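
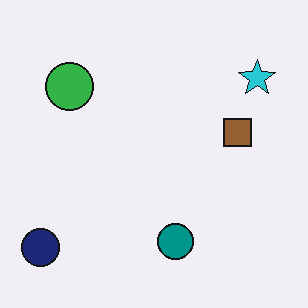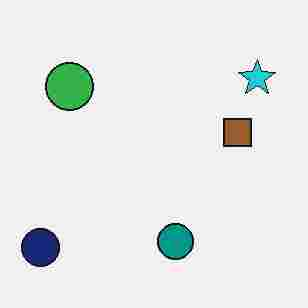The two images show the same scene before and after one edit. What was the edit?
The transformation is: heavily JPEG-compressed with obvious blocking artifacts.

Blocky 8×8 compression artifacts appear around shape edges and the flat background shows ringing — characteristic JPEG degradation.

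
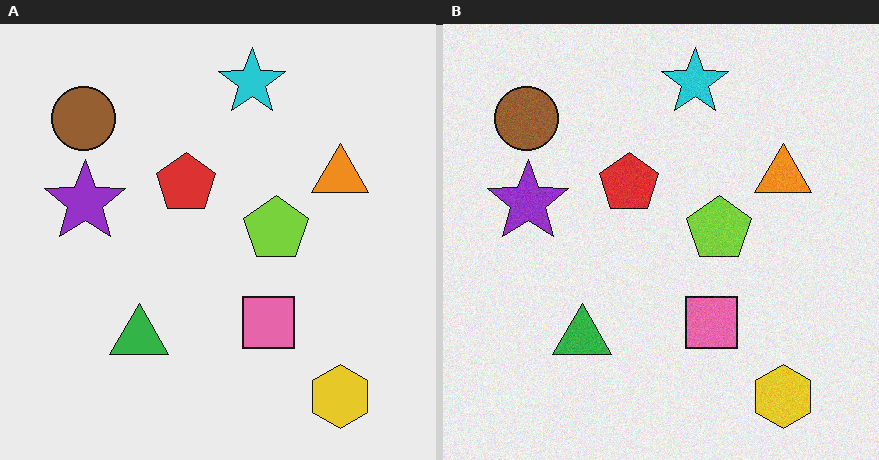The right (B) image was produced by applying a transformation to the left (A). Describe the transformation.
The right (B) image is the left (A) degraded with light additive noise.

Random speckle covers the whole image, including the flat background.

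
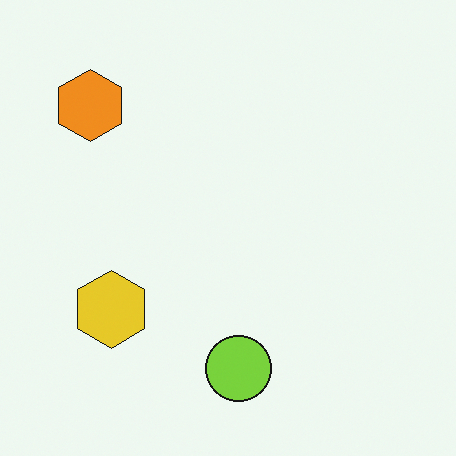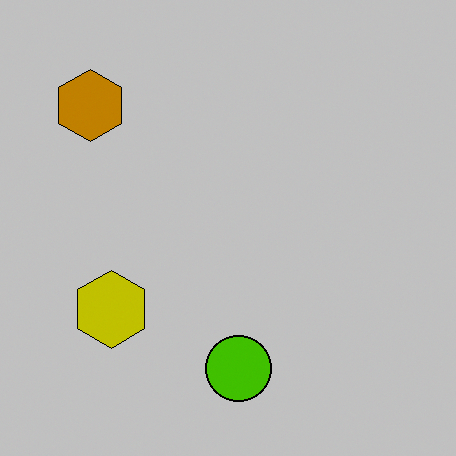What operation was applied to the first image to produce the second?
The transformation is: heavily posterized to just a handful of flat colors.

Each flat color has snapped to a coarser quantized level — most visibly, the near-white background has dropped to a flat grey.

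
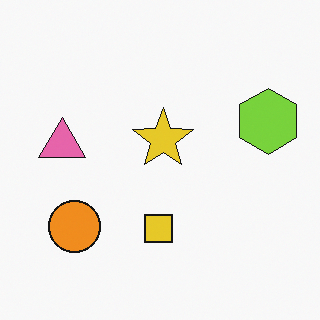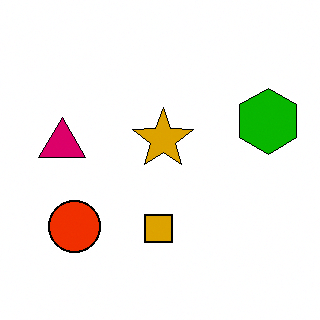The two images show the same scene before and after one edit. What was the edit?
The image was boosted in contrast.

Tones are pushed away from mid-grey across the whole image — a global contrast change.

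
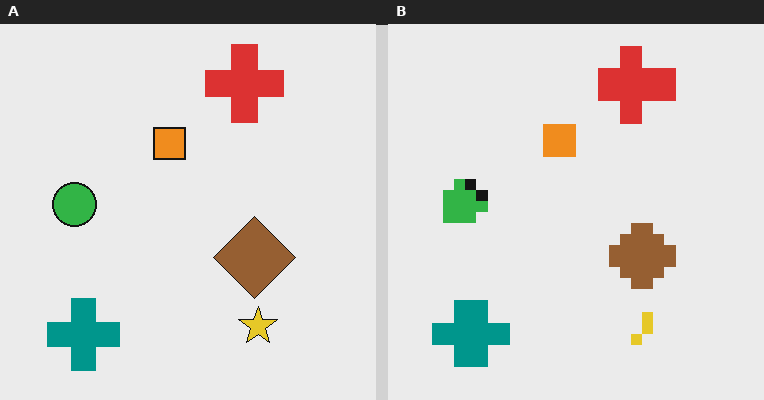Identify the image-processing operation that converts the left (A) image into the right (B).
The right (B) image is the left (A) heavily pixelated into large blocks.

Shapes are reduced to large square blocks; fine edges and outlines are lost — a downscale-then-upscale (mosaic) effect.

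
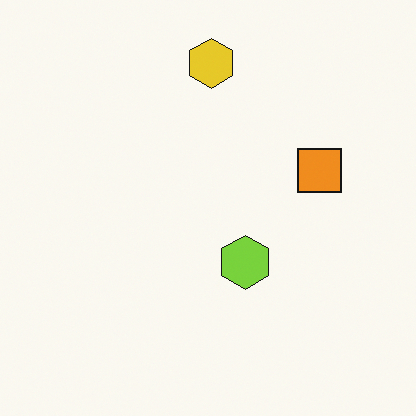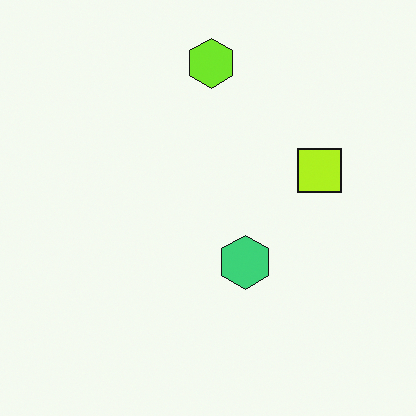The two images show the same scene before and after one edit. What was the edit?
The transformation is: hue-shifted by a small amount.

Every shape's color has rotated by the same amount around the hue wheel — a uniform hue shift.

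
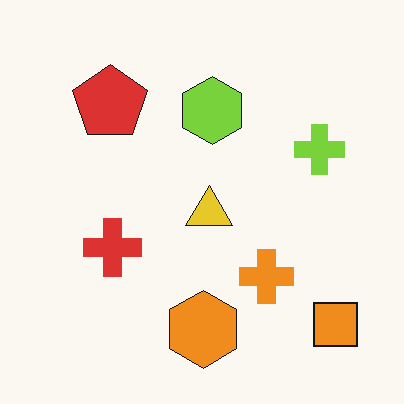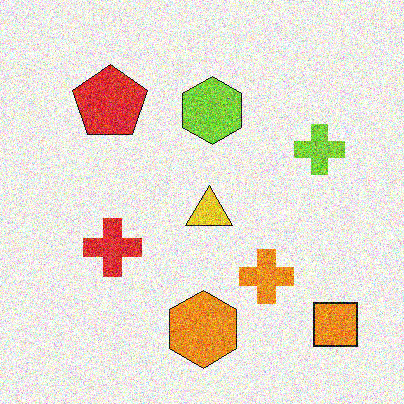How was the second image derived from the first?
Degraded with heavy additive noise.

Random speckle covers the whole image, including the flat background.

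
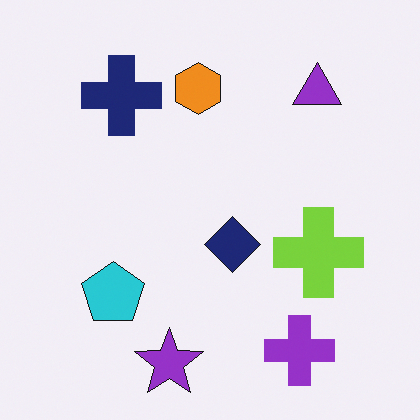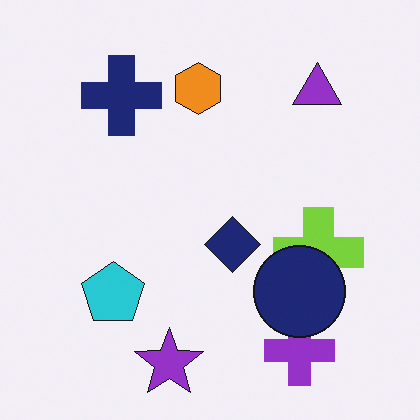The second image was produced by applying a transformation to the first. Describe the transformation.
The transformation is: overlaid with an additional navy circle.

A navy circle appears in the second image that is absent from the first.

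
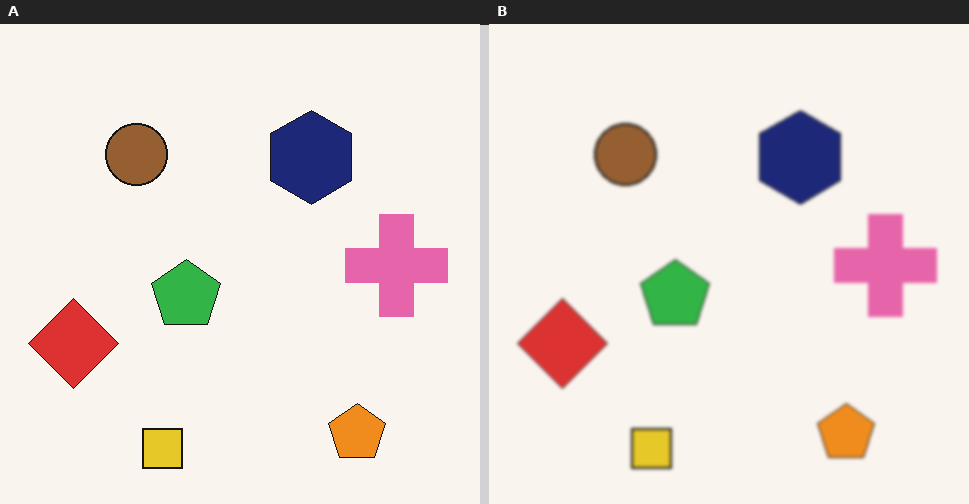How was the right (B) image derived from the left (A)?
The image was given a subtle gaussian blur.

Shape edges and outlines are uniformly softened across the whole image.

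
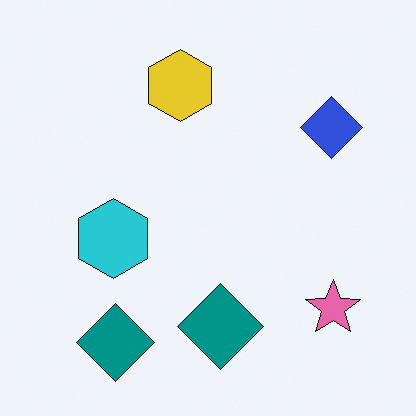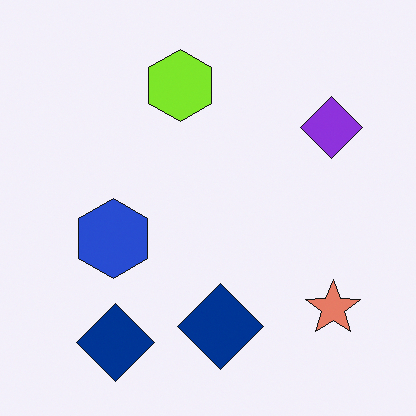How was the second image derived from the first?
This is the original image hue-shifted by a small amount.

Every shape's color has rotated by the same amount around the hue wheel — a uniform hue shift.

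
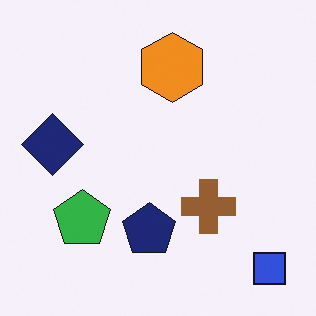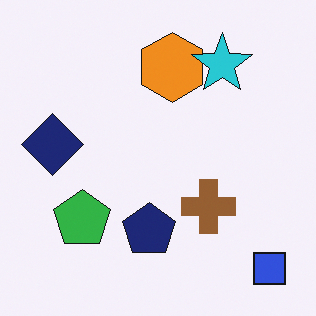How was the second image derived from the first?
It was overlaid with an additional cyan star.

A cyan star appears in the second image that is absent from the first.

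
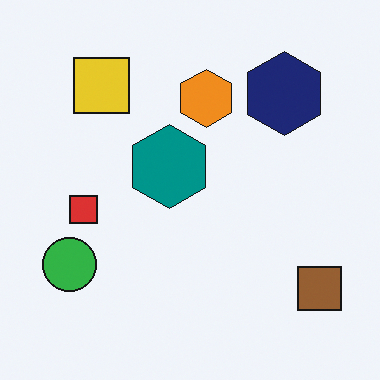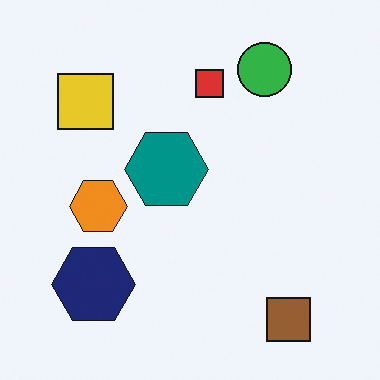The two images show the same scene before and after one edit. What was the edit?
The second image is the first transposed (reflected across the top-left ↔ bottom-right diagonal).

Shapes have swapped their row and column positions — what was in the top-right is now in the bottom-left — a diagonal reflection.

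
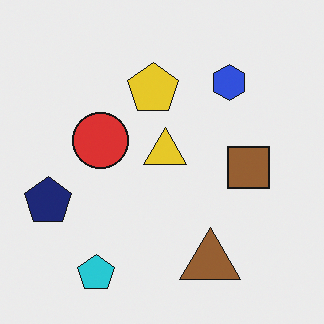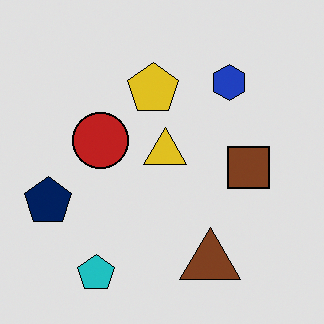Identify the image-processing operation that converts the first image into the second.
This is the original image posterized to a reduced palette.

Each flat color has snapped to a coarser quantized level — most visibly, the near-white background has dropped to a flat grey.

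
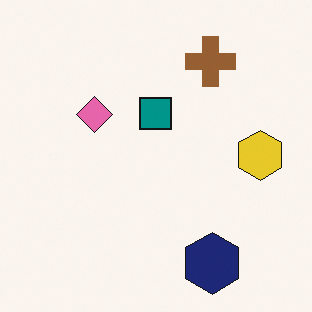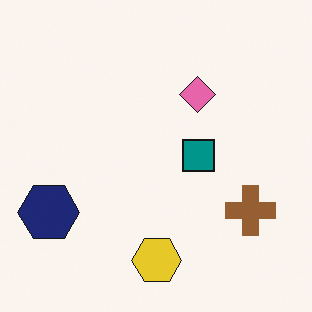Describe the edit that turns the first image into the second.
This is the original image rotated 90° clockwise.

The navy hexagon sits in the bottom-right of the first image and the bottom-left of the second — consistent with a whole-image 90° clockwise rotation.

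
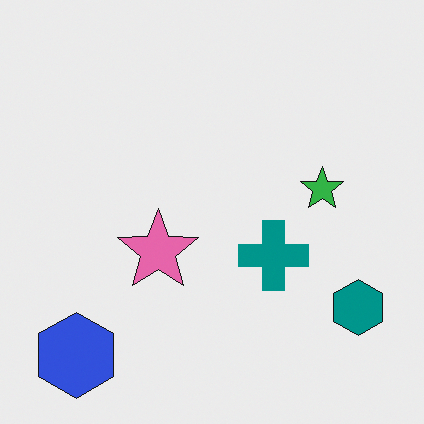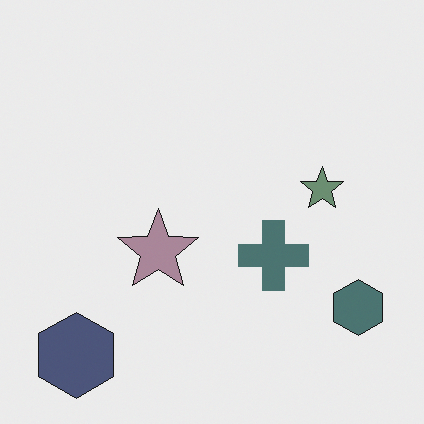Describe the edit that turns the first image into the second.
Made much more muted (saturation change).

All colors are more muted and greyish — a global saturation change.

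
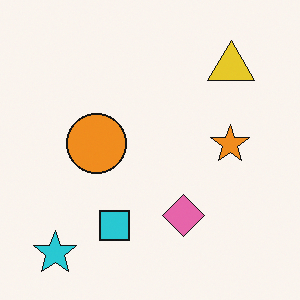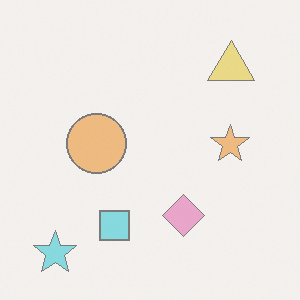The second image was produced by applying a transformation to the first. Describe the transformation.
The transformation is: washed out (contrast reduced).

Tones are pushed toward mid-grey across the whole image — a global contrast change.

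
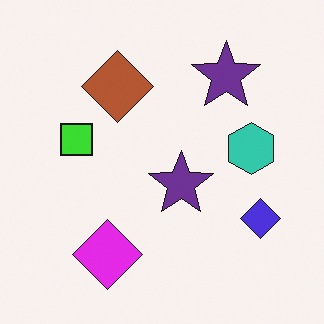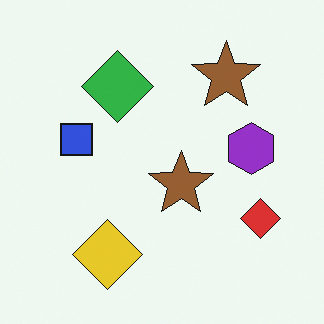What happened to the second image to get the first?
It was hue-shifted through roughly half the color wheel.

Every shape's color has rotated by the same amount around the hue wheel — a uniform hue shift.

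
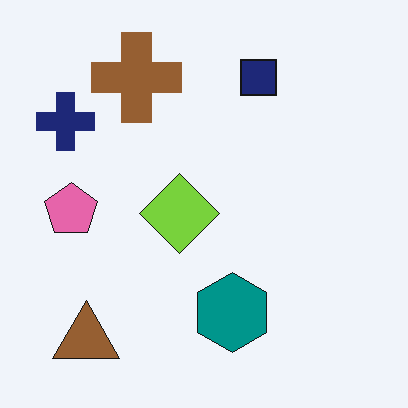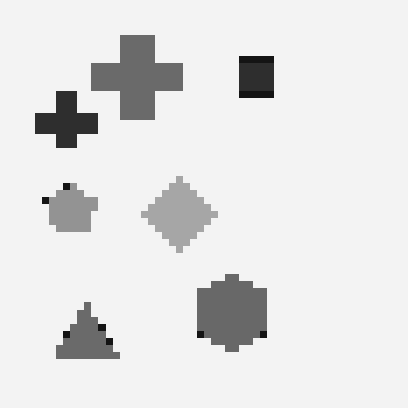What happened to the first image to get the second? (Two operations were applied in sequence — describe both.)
The image was converted to grayscale, then moderately pixelated.

All color is removed — every shape is now a shade of grey. Shapes are reduced to large square blocks; fine edges and outlines are lost — a downscale-then-upscale (mosaic) effect.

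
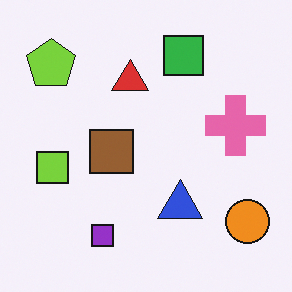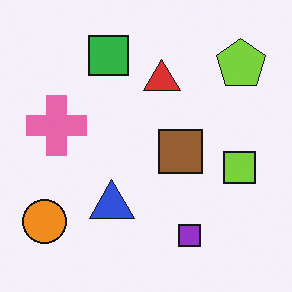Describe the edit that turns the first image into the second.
The second image is the first flipped horizontally (left ↔ right).

The orange circle is in the bottom-right of the first image and the bottom-left of the second — shapes on opposite sides of the vertical midline have swapped in a mirror flip.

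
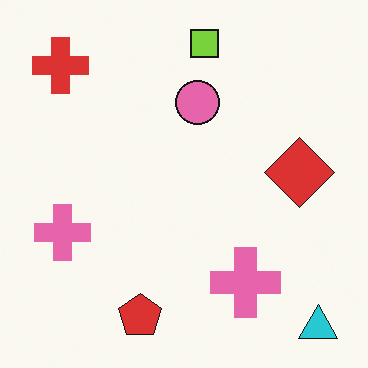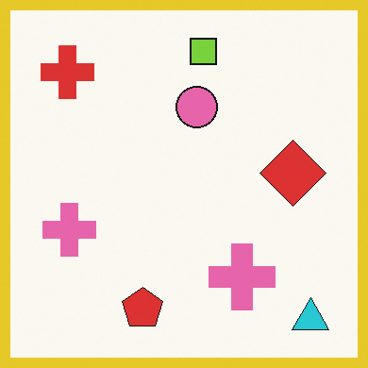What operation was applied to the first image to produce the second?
The transformation is: framed with a yellow border.

A solid yellow frame runs around the edge of the second image, with the content slightly shrunk inside it.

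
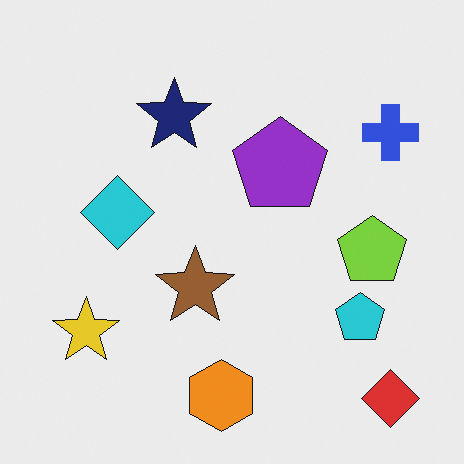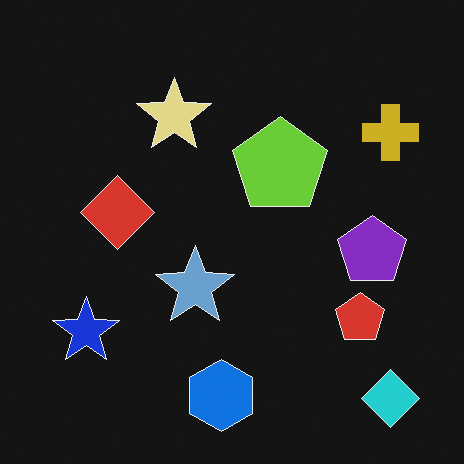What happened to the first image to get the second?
It was color-inverted (negative).

The light background has become dark and every shape's color is its complement — a photographic negative.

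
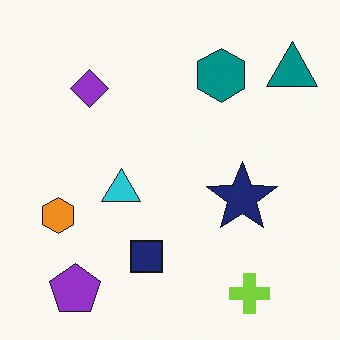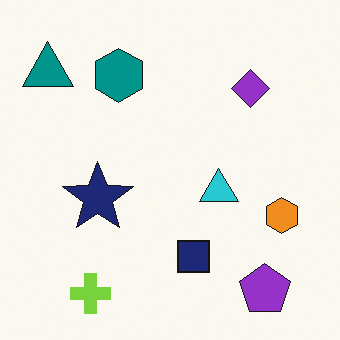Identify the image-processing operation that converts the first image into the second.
The image was flipped horizontally (left ↔ right).

The teal triangle is in the top-right of the first image and the top-left of the second — shapes on opposite sides of the vertical midline have swapped in a mirror flip.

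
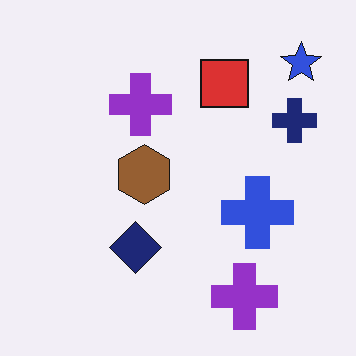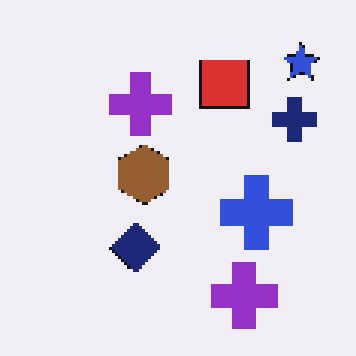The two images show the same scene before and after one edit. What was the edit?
It was lightly pixelated (a mild mosaic effect).

Shapes are reduced to large square blocks; fine edges and outlines are lost — a downscale-then-upscale (mosaic) effect.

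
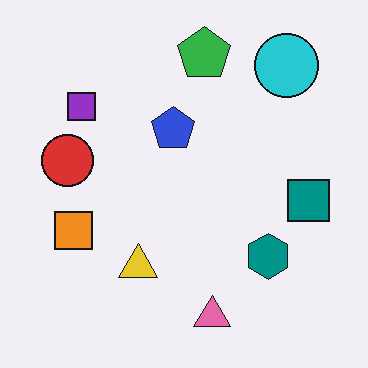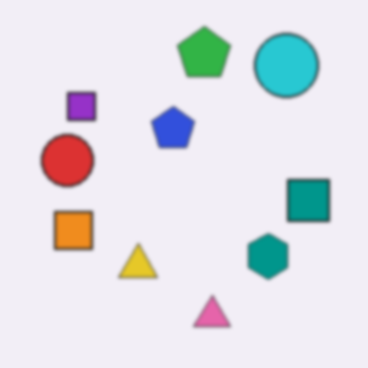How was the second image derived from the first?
Slightly softened.

Shape edges and outlines are uniformly softened across the whole image.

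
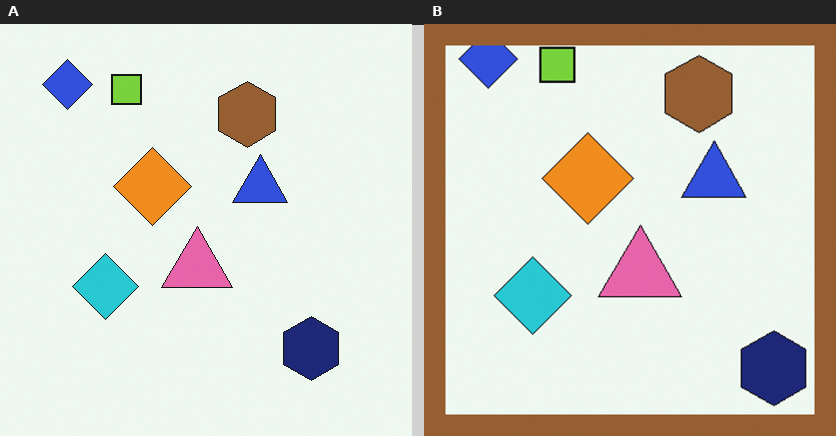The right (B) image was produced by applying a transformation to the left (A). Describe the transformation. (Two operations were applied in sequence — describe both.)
The right (B) image is the left (A) cropped to a modestly smaller region and rescaled, then framed with a brown border.

The visible shapes are larger and the field of view is narrower; shapes near the original edges may be partly or wholly outside the frame — a crop-and-rescale. A solid brown frame runs around the edge of the right (B) image, with the content slightly shrunk inside it.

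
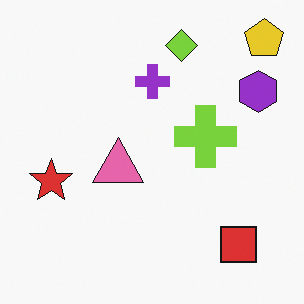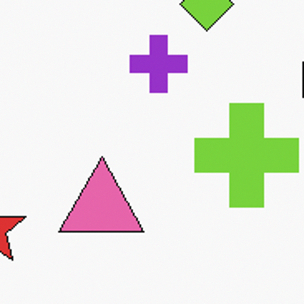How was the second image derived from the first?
The image was cropped to a noticeably smaller region and rescaled.

The visible shapes are larger and the field of view is narrower; shapes near the original edges may be partly or wholly outside the frame — a crop-and-rescale.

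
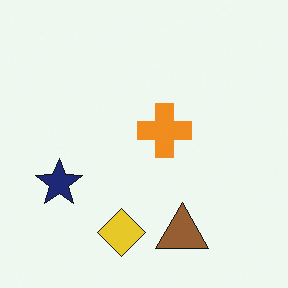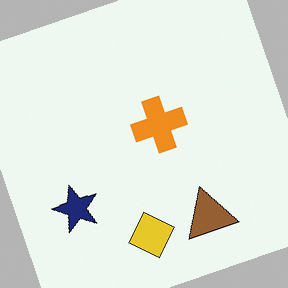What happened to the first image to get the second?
The second image is the first rotated counter-clockwise by a clearly visible amount.

Every shape is tilted by the same angle and the image corners show triangular fill wedges — a whole-image rotation by a non-right angle.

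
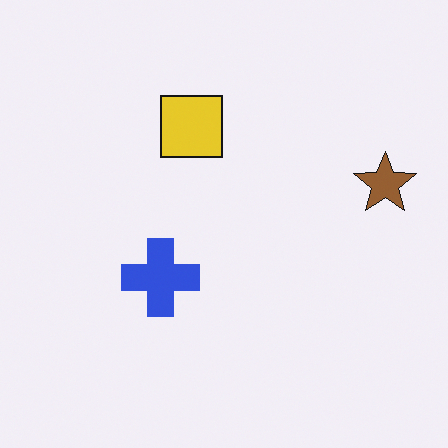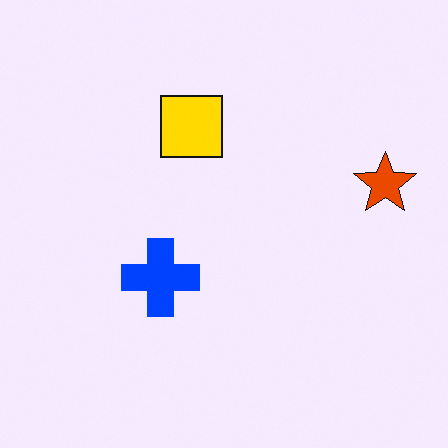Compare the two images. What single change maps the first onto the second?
The transformation is: heavily oversaturated.

All colors are more vivid — a global saturation change.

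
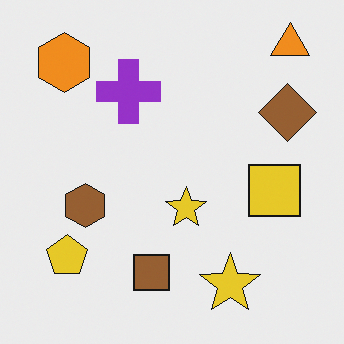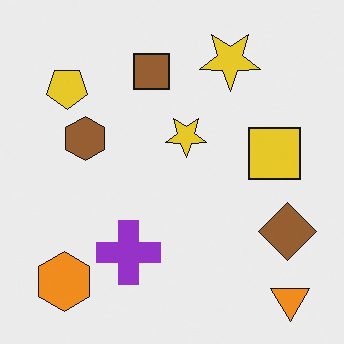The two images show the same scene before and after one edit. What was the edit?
The image was flipped vertically (top ↔ bottom).

The orange triangle is in the top-right of the first image and the bottom-right of the second — shapes on opposite sides of the horizontal midline have swapped in a mirror flip.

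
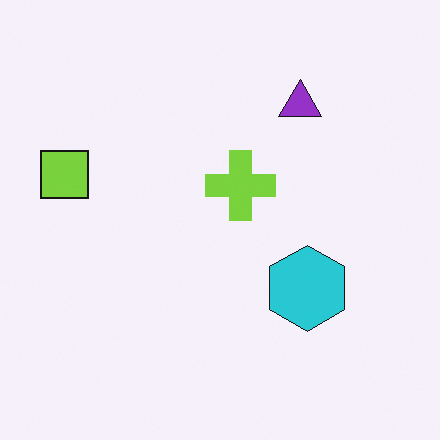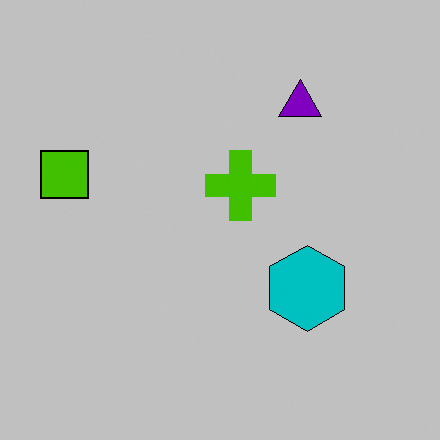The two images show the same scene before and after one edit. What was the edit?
This is the original image aggressively posterized.

Each flat color has snapped to a coarser quantized level — most visibly, the near-white background has dropped to a flat grey.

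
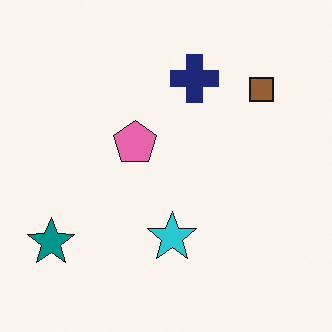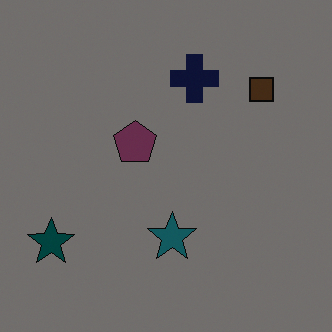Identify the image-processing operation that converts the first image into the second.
It was substantially darkened.

Every pixel — background and shapes alike — is uniformly darkened.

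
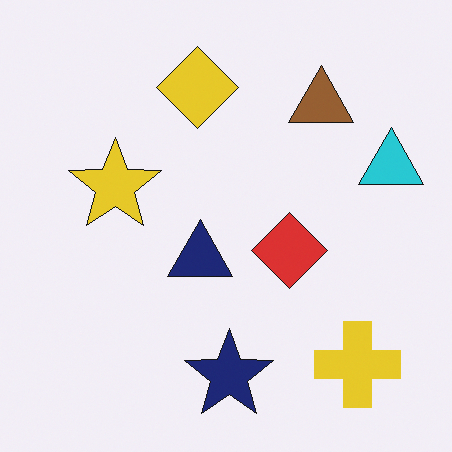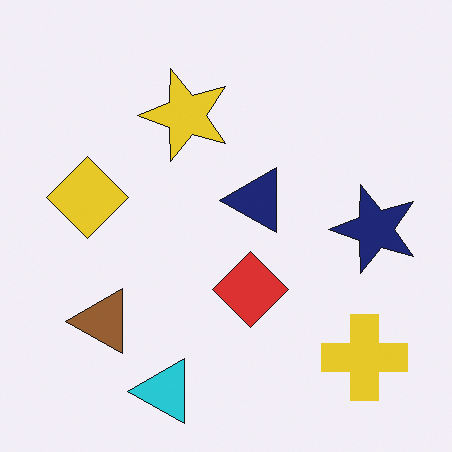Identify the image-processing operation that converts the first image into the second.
It was transposed (reflected across the top-left ↔ bottom-right diagonal).

Shapes have swapped their row and column positions — what was in the top-right is now in the bottom-left — a diagonal reflection.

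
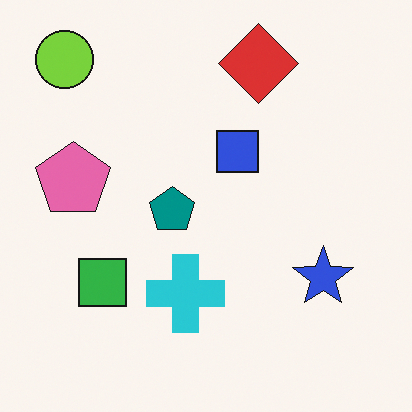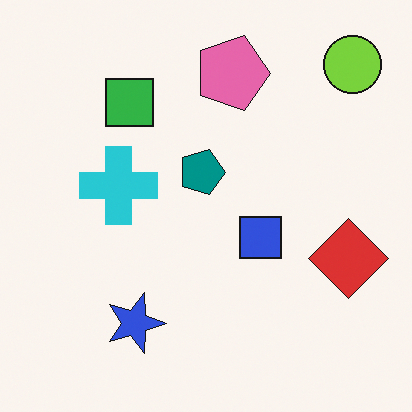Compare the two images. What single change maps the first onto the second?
The image was rotated 90° clockwise.

The lime circle sits in the top-left of the first image and the top-right of the second — consistent with a whole-image 90° clockwise rotation.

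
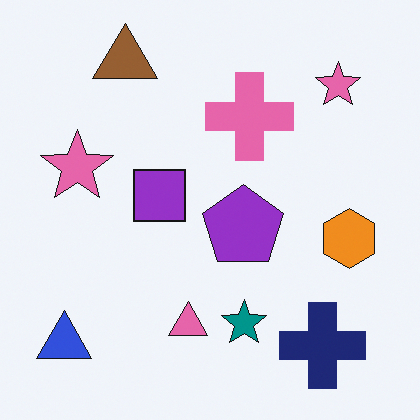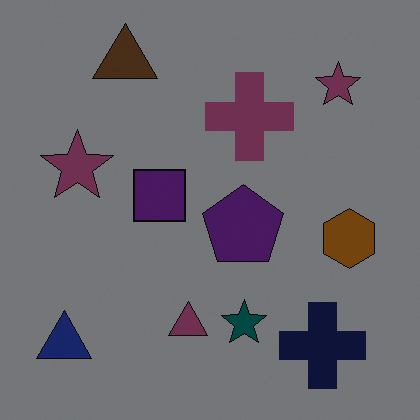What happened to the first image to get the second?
This is the original image darkened a lot.

Every pixel — background and shapes alike — is uniformly darkened.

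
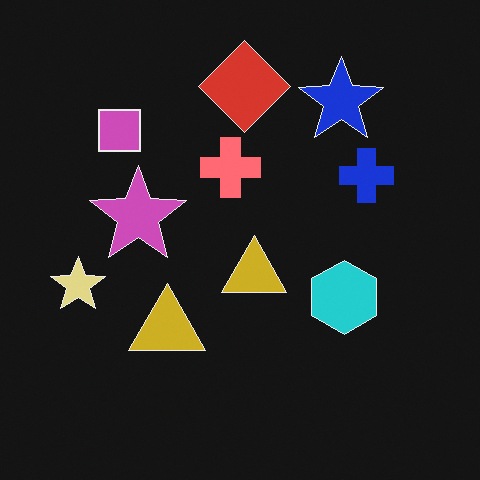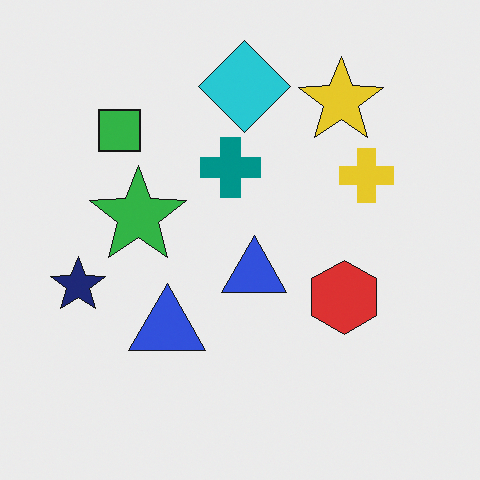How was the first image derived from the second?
This is the original image color-inverted (negative).

The light background has become dark and every shape's color is its complement — a photographic negative.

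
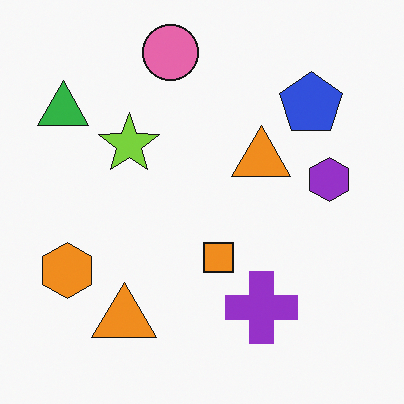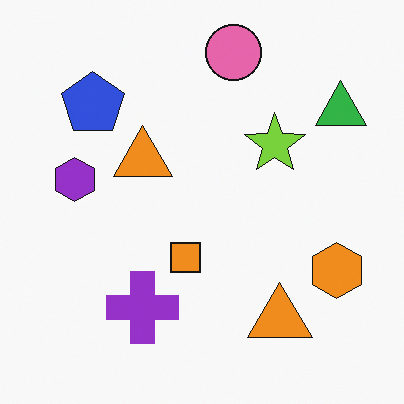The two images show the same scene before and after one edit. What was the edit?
The image was flipped horizontally (left ↔ right).

The green triangle is in the top-left of the first image and the top-right of the second — shapes on opposite sides of the vertical midline have swapped in a mirror flip.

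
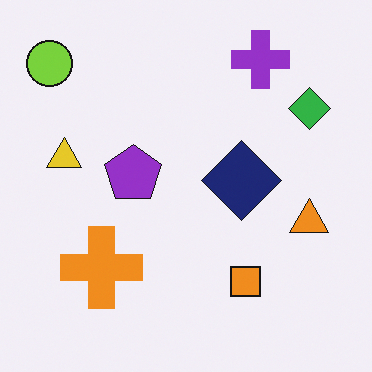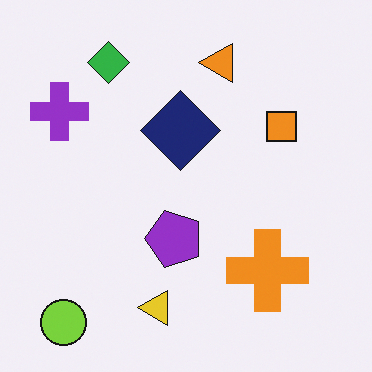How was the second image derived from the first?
The second image is the first rotated 90° counter-clockwise.

The lime circle sits in the top-left of the first image and the bottom-left of the second — consistent with a whole-image 90° counter-clockwise rotation.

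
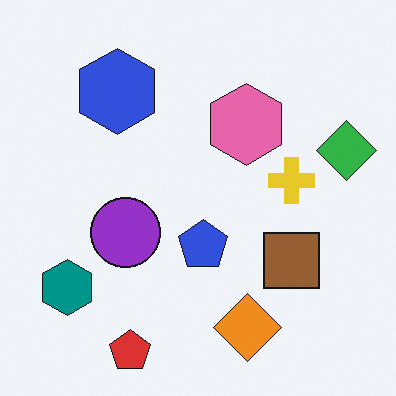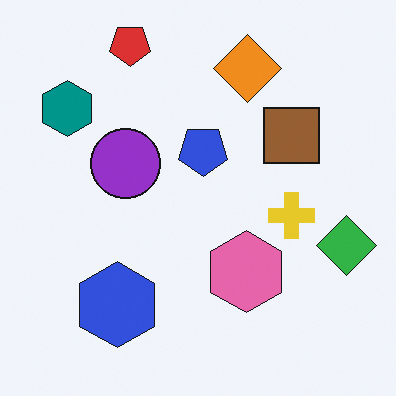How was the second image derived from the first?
The second image is the first flipped vertically (top ↔ bottom).

The red pentagon is in the bottom-left of the first image and the top-left of the second — shapes on opposite sides of the horizontal midline have swapped in a mirror flip.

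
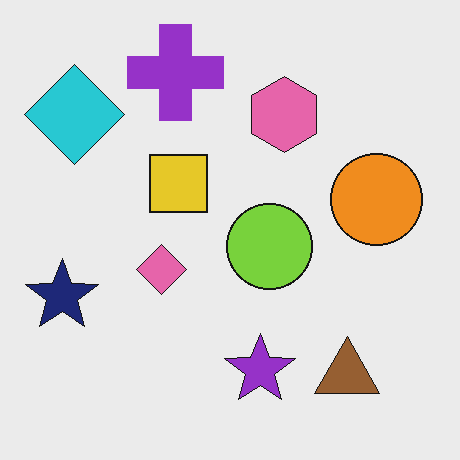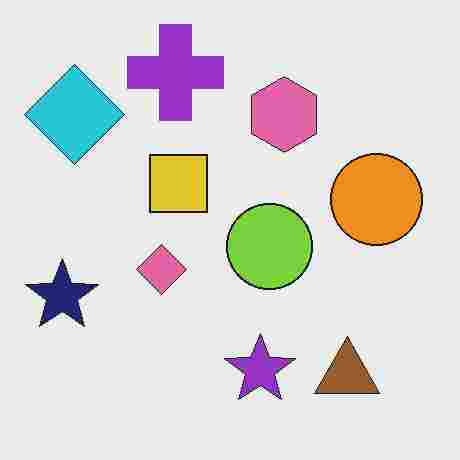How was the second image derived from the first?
Degraded with heavy JPEG compression.

Blocky 8×8 compression artifacts appear around shape edges and the flat background shows ringing — characteristic JPEG degradation.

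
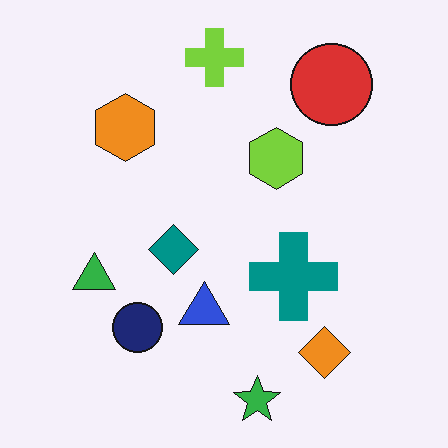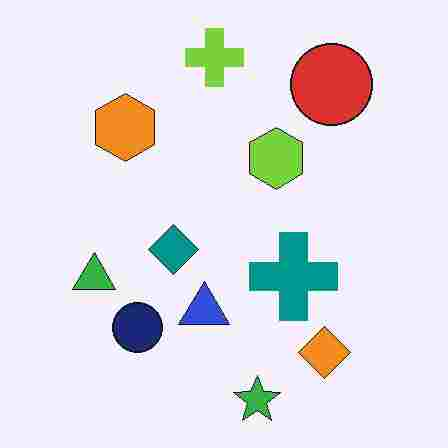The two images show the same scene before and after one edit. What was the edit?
This is the original image heavily JPEG-compressed with obvious blocking artifacts.

Blocky 8×8 compression artifacts appear around shape edges and the flat background shows ringing — characteristic JPEG degradation.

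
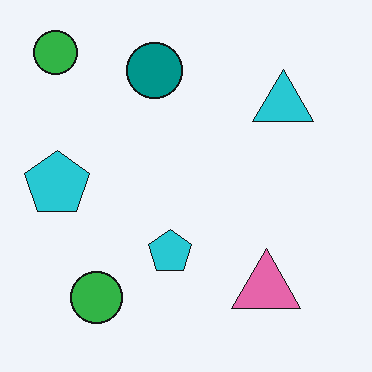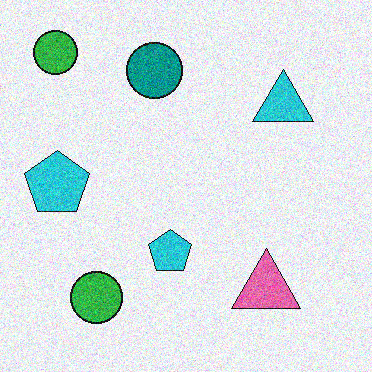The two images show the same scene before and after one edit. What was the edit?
The image was degraded with moderate additive noise.

Random speckle covers the whole image, including the flat background.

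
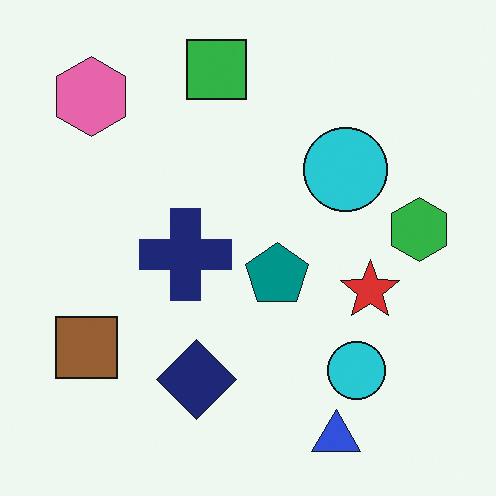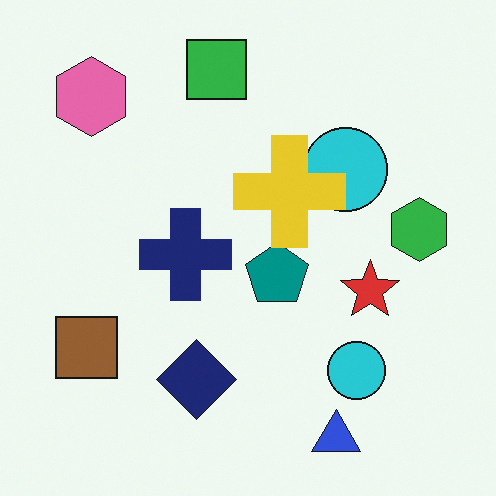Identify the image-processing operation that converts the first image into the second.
The transformation is: overlaid with an additional yellow cross.

A yellow cross appears in the second image that is absent from the first.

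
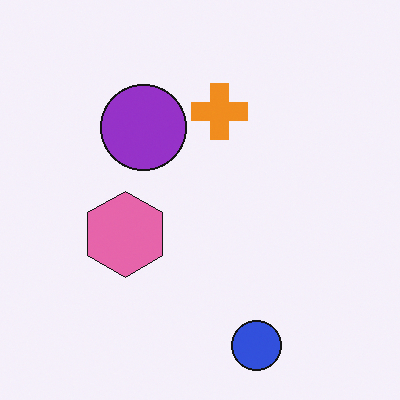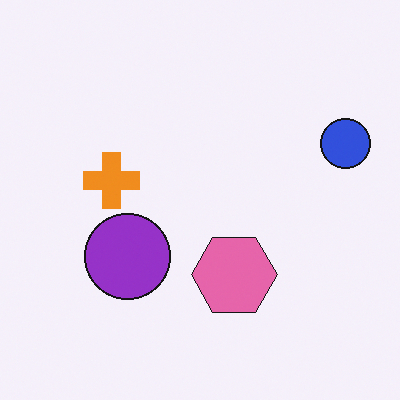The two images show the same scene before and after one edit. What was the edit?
The transformation is: rotated 90° counter-clockwise.

The blue circle sits in the bottom of the first image and the right of the second — consistent with a whole-image 90° counter-clockwise rotation.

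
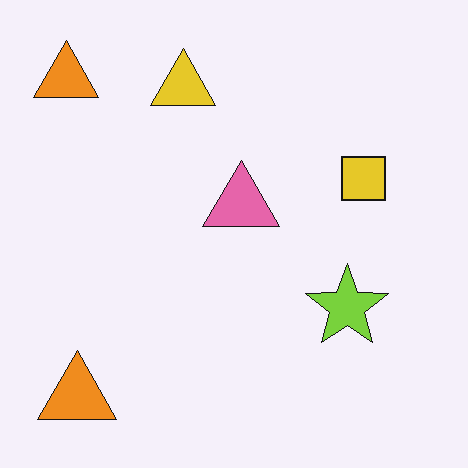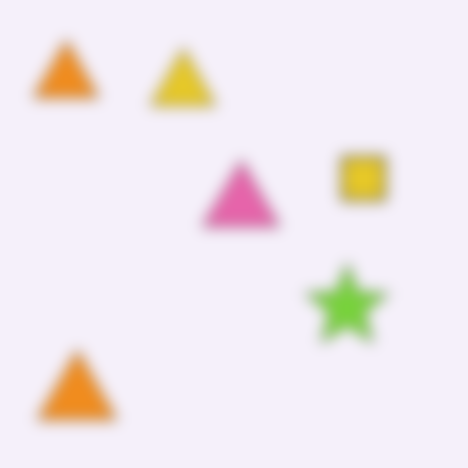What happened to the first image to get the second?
This is the original image strongly gaussian-blurred.

Shape edges and outlines are uniformly softened across the whole image.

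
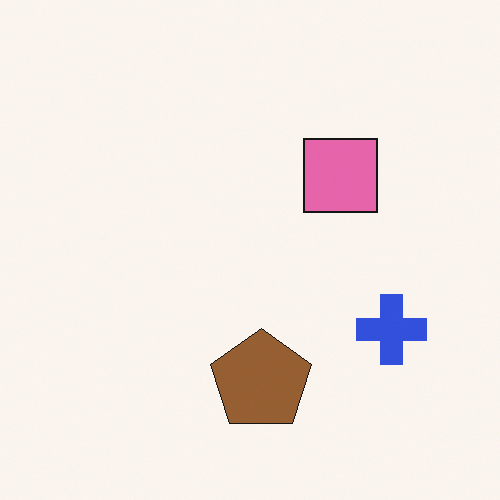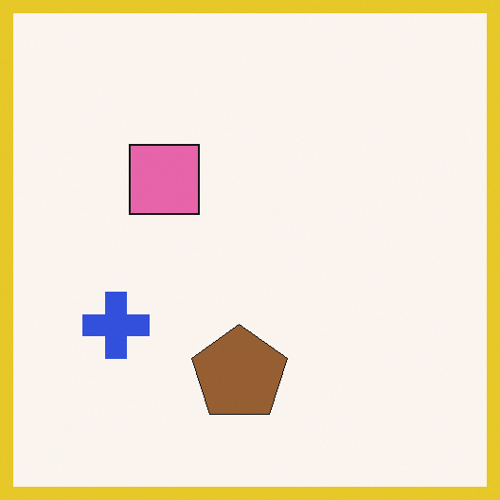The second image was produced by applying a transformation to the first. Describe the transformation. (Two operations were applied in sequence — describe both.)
The second image is the first flipped horizontally (left ↔ right), then framed with a yellow border.

The blue cross is in the right of the first image and the left of the second — shapes on opposite sides of the vertical midline have swapped in a mirror flip. A solid yellow frame runs around the edge of the second image, with the content slightly shrunk inside it.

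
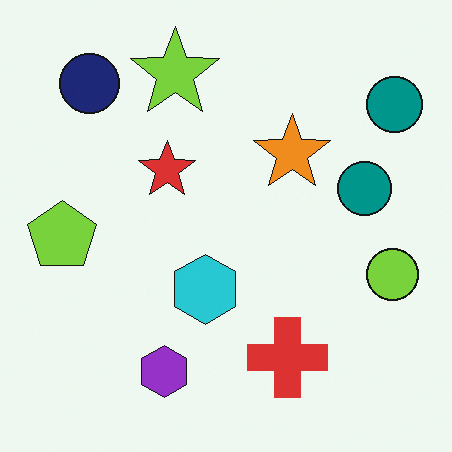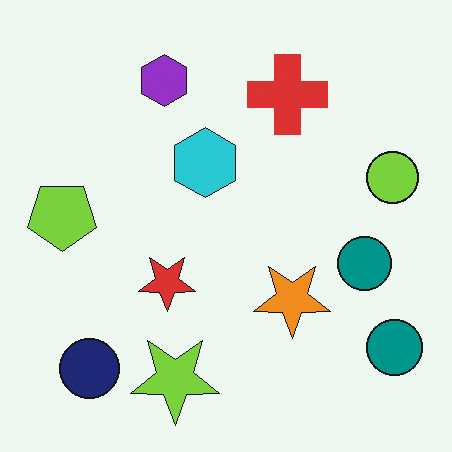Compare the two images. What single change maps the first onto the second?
The transformation is: flipped vertically (top ↔ bottom).

The lime star is in the top of the first image and the bottom of the second — shapes on opposite sides of the horizontal midline have swapped in a mirror flip.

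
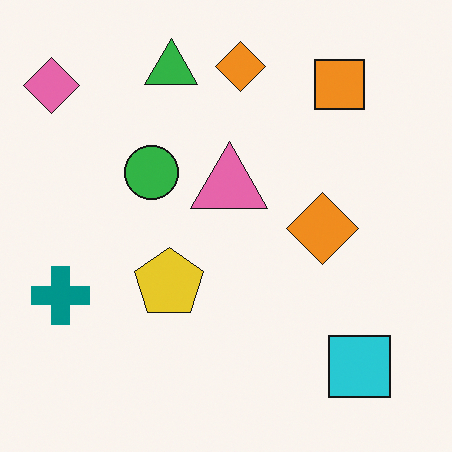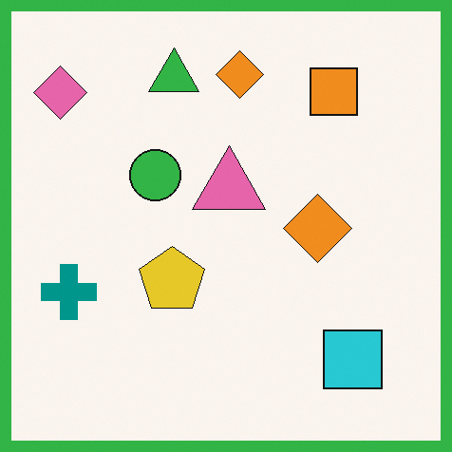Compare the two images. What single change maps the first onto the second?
It was framed with a green border.

A solid green frame runs around the edge of the second image, with the content slightly shrunk inside it.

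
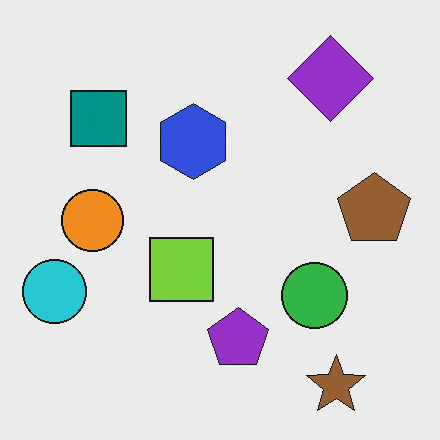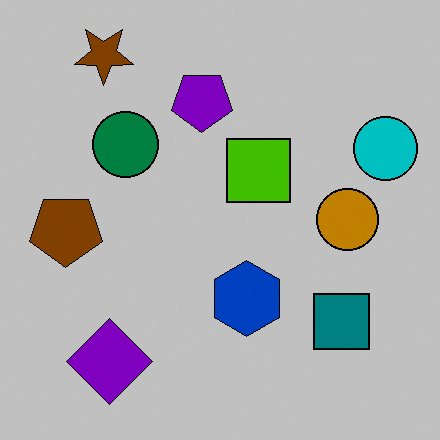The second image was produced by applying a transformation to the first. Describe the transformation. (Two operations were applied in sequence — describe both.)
Heavily posterized to just a handful of flat colors, then rotated 180°.

Each flat color has snapped to a coarser quantized level — most visibly, the near-white background has dropped to a flat grey. The brown star sits in the bottom-right of the first image and the top-left of the second — consistent with a whole-image 180° rotation.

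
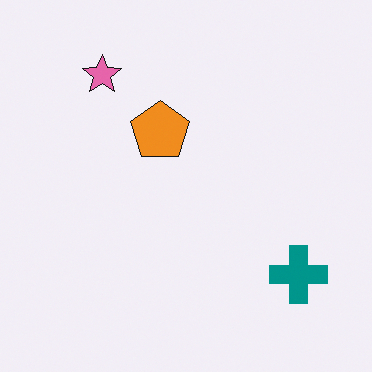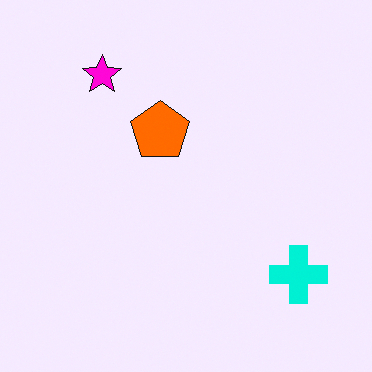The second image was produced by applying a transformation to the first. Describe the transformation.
This is the original image heavily oversaturated.

All colors are more vivid — a global saturation change.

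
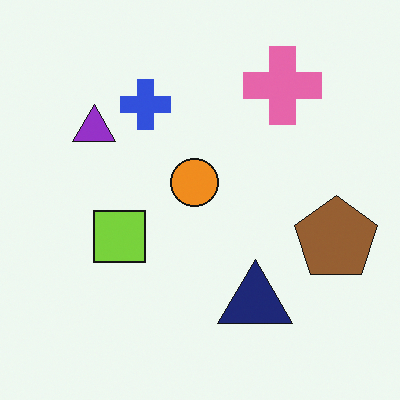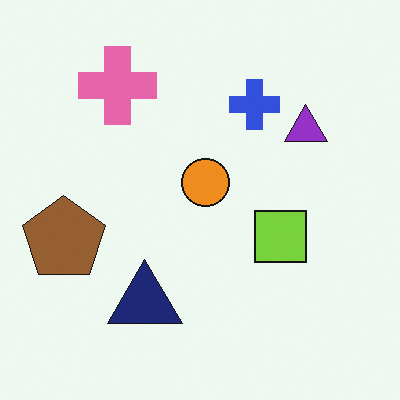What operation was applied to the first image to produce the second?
The transformation is: flipped horizontally (left ↔ right).

The brown pentagon is in the right of the first image and the left of the second — shapes on opposite sides of the vertical midline have swapped in a mirror flip.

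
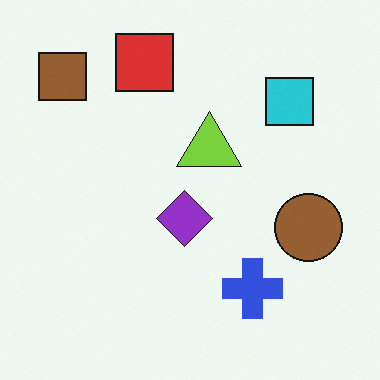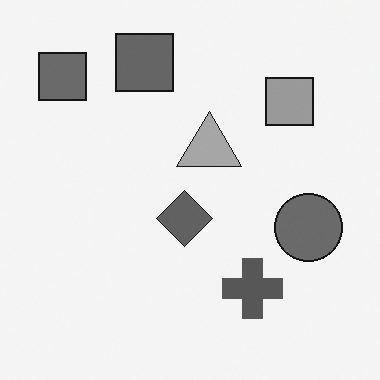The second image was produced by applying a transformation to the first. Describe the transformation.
It was converted to grayscale.

All color is removed — every shape is now a shade of grey.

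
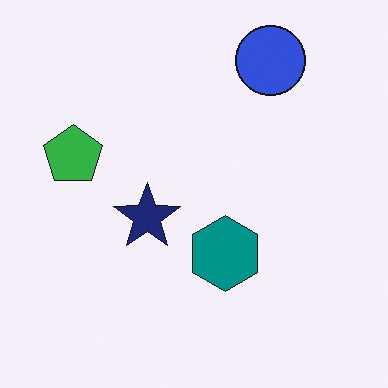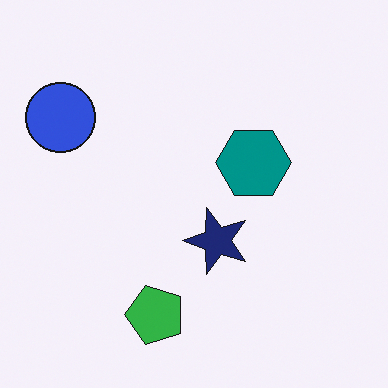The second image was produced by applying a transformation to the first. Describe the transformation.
This is the original image rotated 90° counter-clockwise.

The blue circle sits in the top-right of the first image and the top-left of the second — consistent with a whole-image 90° counter-clockwise rotation.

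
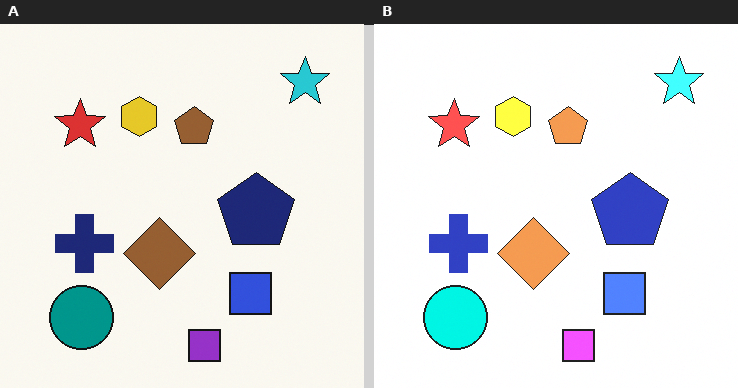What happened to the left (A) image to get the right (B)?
The image was noticeably brightened.

Every pixel — background and shapes alike — is uniformly brightened.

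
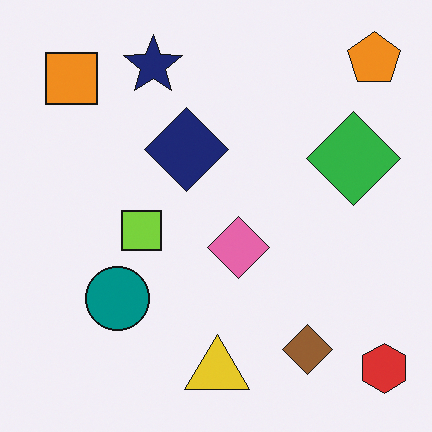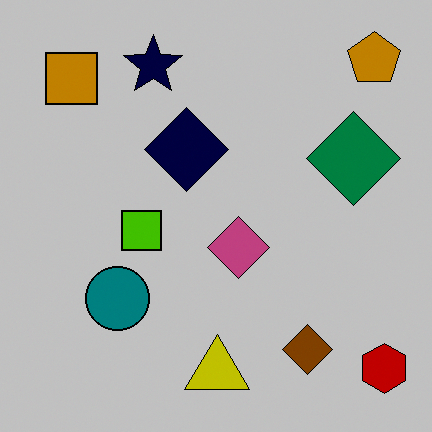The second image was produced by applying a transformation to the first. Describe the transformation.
It was heavily posterized to just a handful of flat colors.

Each flat color has snapped to a coarser quantized level — most visibly, the near-white background has dropped to a flat grey.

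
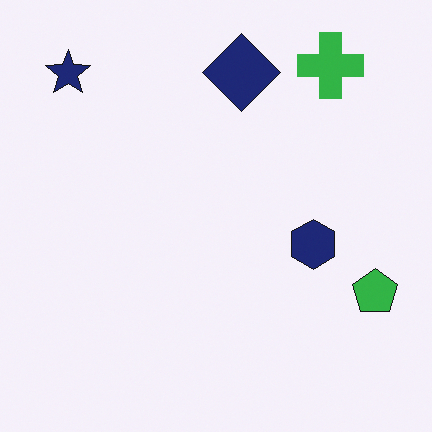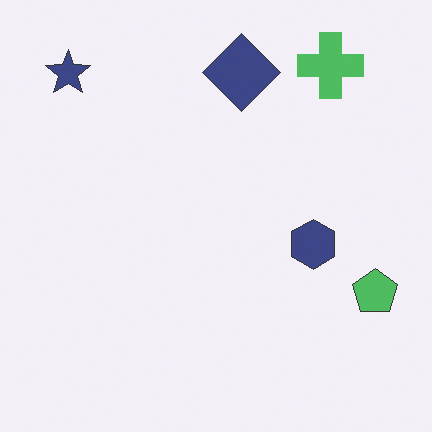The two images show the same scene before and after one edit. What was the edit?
This is the original image given slightly reduced contrast.

Tones are pushed toward mid-grey across the whole image — a global contrast change.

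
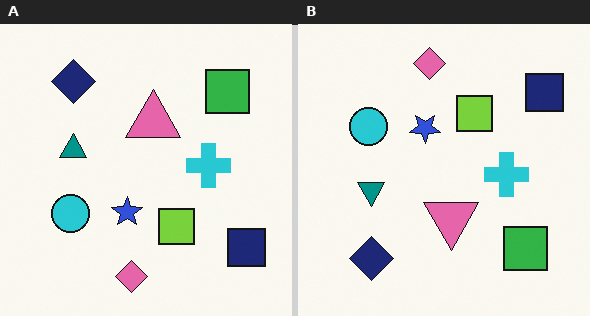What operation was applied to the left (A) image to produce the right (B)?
The image was flipped vertically (top ↔ bottom).

The pink diamond is in the bottom of the left (A) image and the top of the right (B) — shapes on opposite sides of the horizontal midline have swapped in a mirror flip.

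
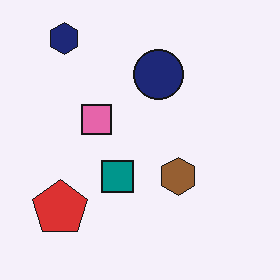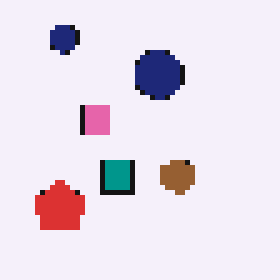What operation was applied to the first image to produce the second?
Mildly pixelated.

Shapes are reduced to large square blocks; fine edges and outlines are lost — a downscale-then-upscale (mosaic) effect.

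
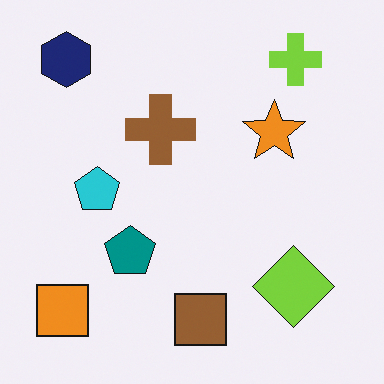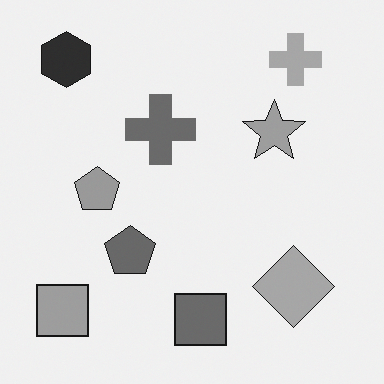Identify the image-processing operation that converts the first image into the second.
This is the original image converted to grayscale.

All color is removed — every shape is now a shade of grey.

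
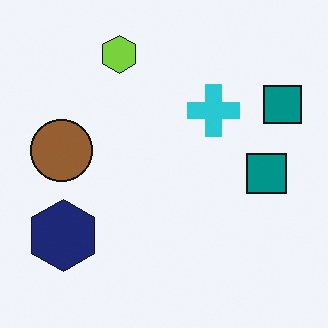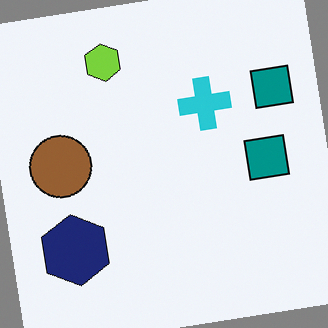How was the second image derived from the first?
This is the original image rotated counter-clockwise by a small amount.

Every shape is tilted by the same angle and the image corners show triangular fill wedges — a whole-image rotation by a non-right angle.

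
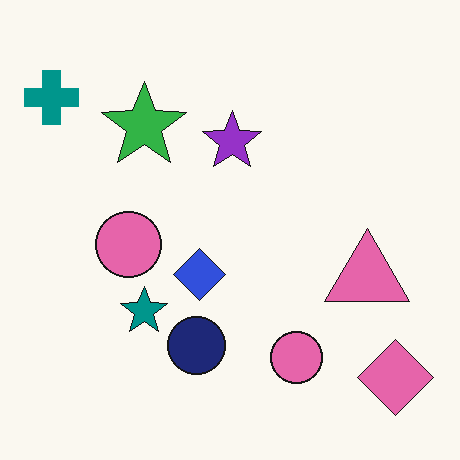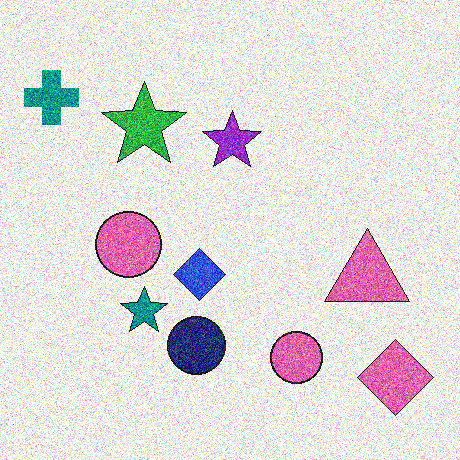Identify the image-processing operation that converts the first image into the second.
The image was degraded with heavy additive noise.

Random speckle covers the whole image, including the flat background.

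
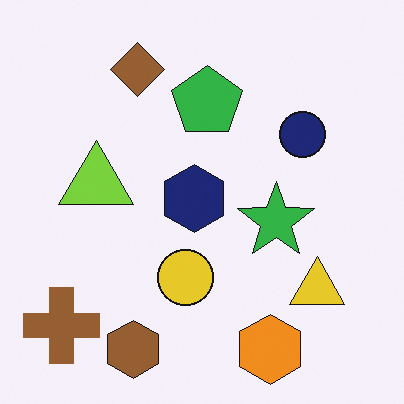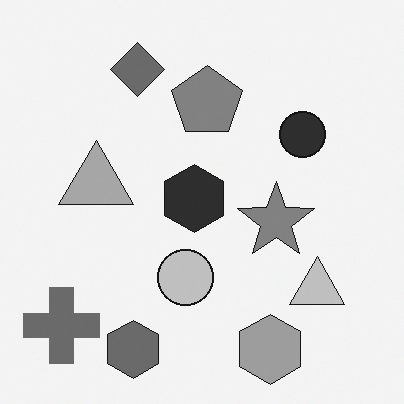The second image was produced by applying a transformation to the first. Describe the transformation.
The image was converted to grayscale.

All color is removed — every shape is now a shade of grey.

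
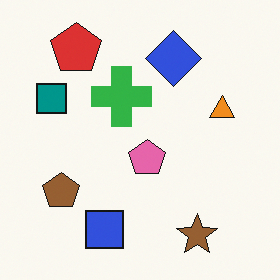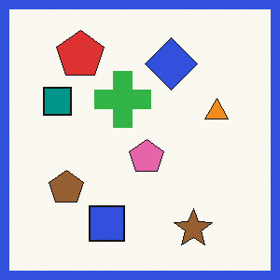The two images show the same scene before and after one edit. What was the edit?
Framed with a blue border.

A solid blue frame runs around the edge of the second image, with the content slightly shrunk inside it.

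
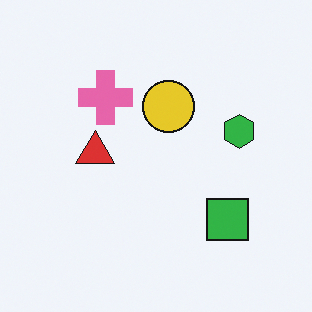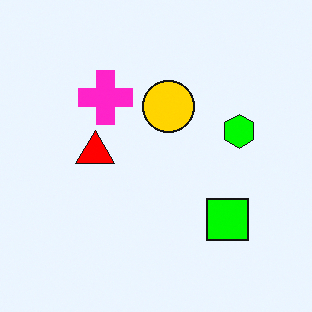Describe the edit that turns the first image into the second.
The image was made much more vivid (saturation change).

All colors are more vivid — a global saturation change.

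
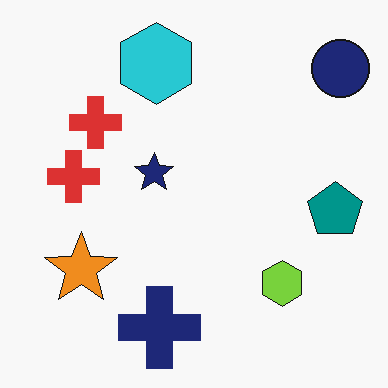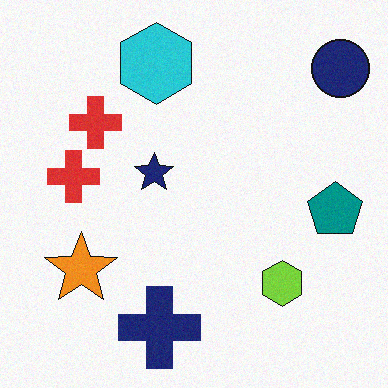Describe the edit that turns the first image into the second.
Degraded with a light layer of grain.

Random speckle covers the whole image, including the flat background.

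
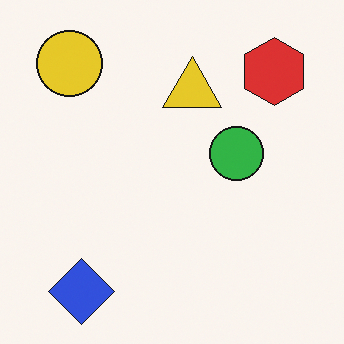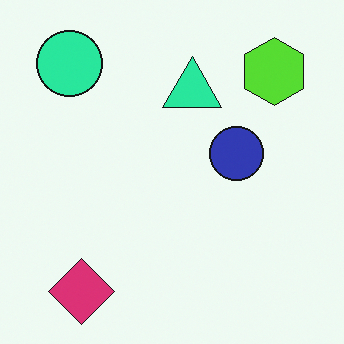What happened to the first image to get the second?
It was hue-shifted by a moderate amount.

Every shape's color has rotated by the same amount around the hue wheel — a uniform hue shift.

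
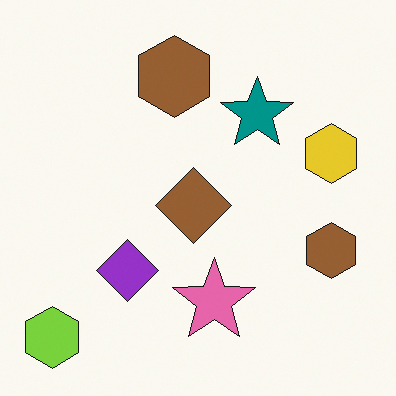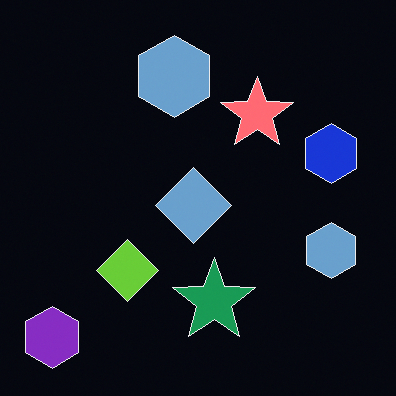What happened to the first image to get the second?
This is the original image color-inverted (negative).

The light background has become dark and every shape's color is its complement — a photographic negative.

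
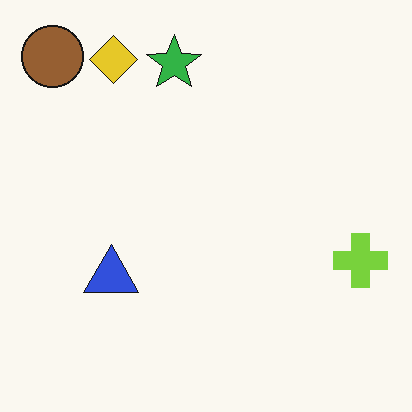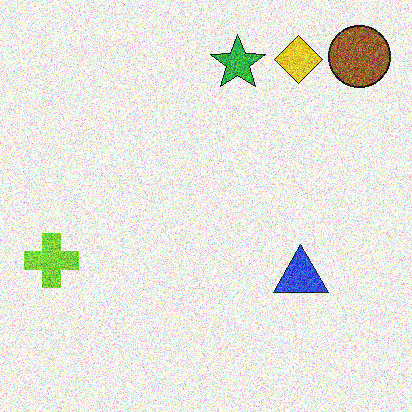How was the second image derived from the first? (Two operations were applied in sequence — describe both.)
The second image is the first degraded with strong gaussian noise, then flipped horizontally (left ↔ right).

Random speckle covers the whole image, including the flat background. The lime cross is in the right of the first image and the left of the second — shapes on opposite sides of the vertical midline have swapped in a mirror flip.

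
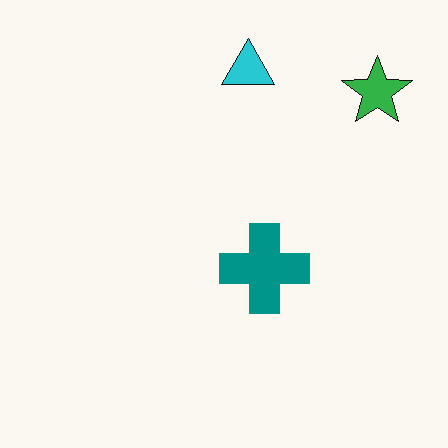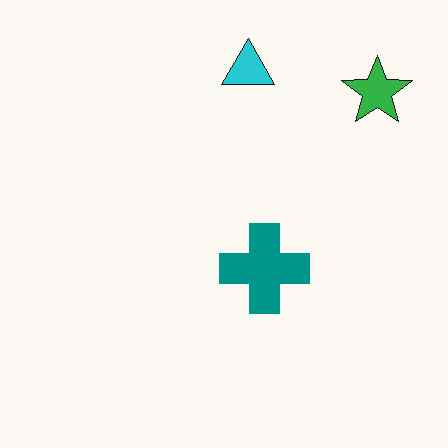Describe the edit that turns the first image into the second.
The transformation is: JPEG-compressed with visible artifacts.

Blocky 8×8 compression artifacts appear around shape edges and the flat background shows ringing — characteristic JPEG degradation.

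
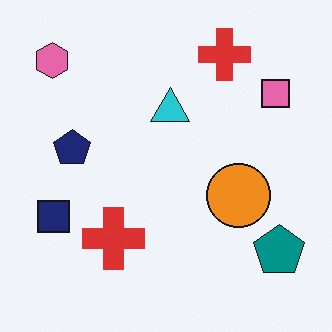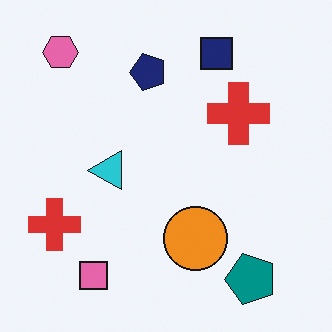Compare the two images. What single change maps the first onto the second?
The transformation is: transposed (reflected across the top-left ↔ bottom-right diagonal).

Shapes have swapped their row and column positions — what was in the top-right is now in the bottom-left — a diagonal reflection.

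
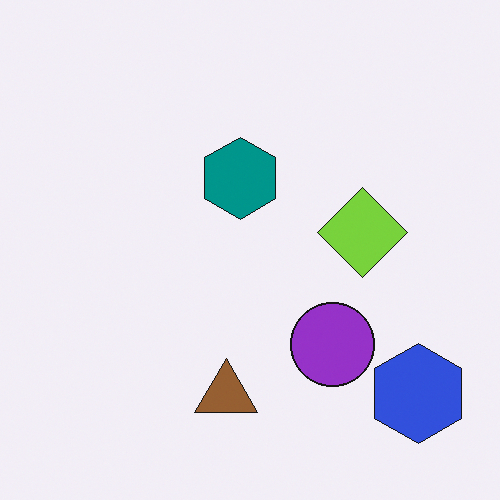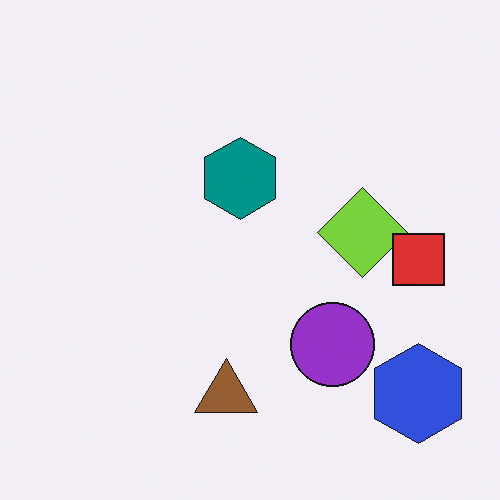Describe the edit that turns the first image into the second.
The second image is the first overlaid with an additional red square.

A red square appears in the second image that is absent from the first.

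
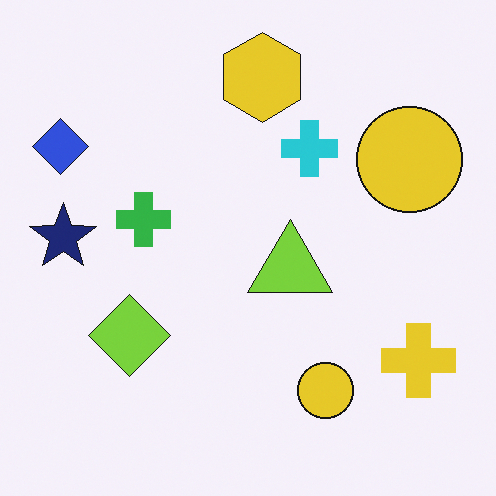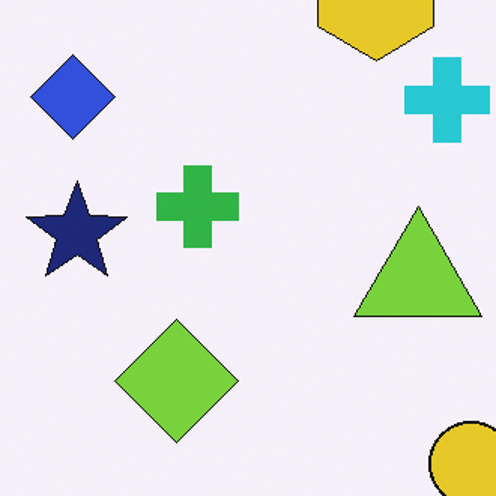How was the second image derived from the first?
Cropped slightly and scaled back up.

The visible shapes are larger and the field of view is narrower; shapes near the original edges may be partly or wholly outside the frame — a crop-and-rescale.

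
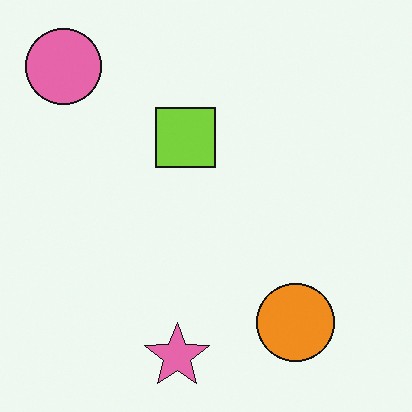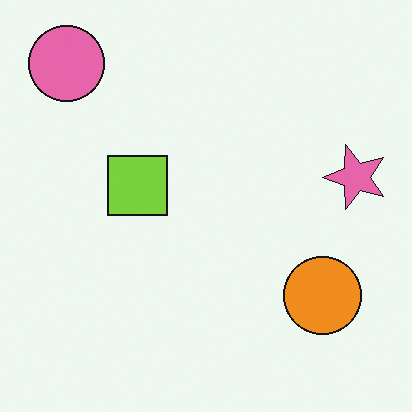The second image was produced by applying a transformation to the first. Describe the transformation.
It was transposed (reflected across the top-left ↔ bottom-right diagonal).

Shapes have swapped their row and column positions — what was in the top-right is now in the bottom-left — a diagonal reflection.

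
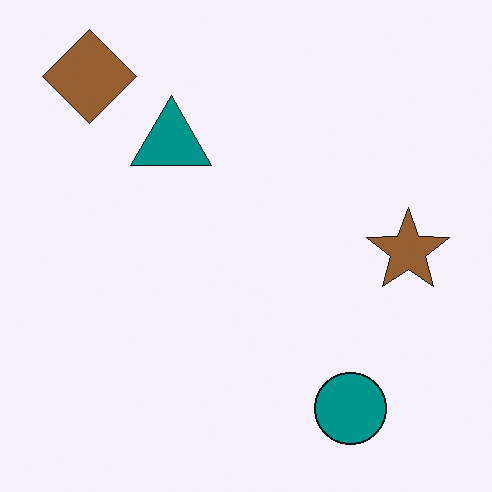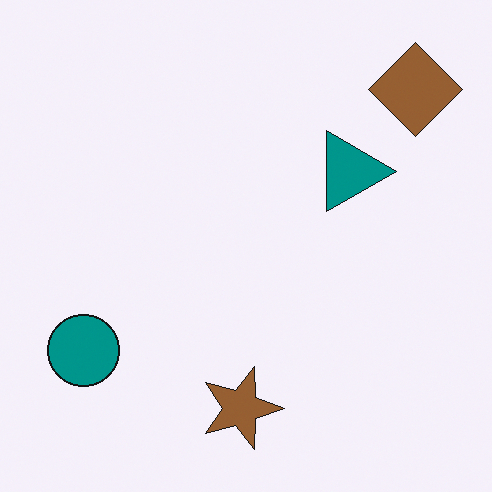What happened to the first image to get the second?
The transformation is: rotated 90° clockwise.

The brown diamond sits in the top-left of the first image and the top-right of the second — consistent with a whole-image 90° clockwise rotation.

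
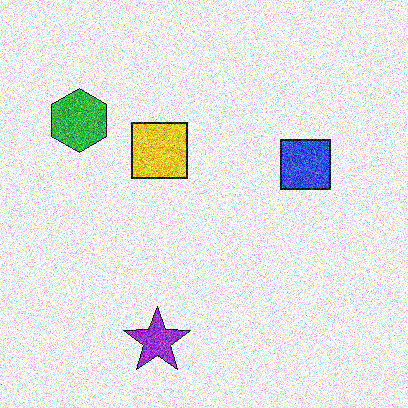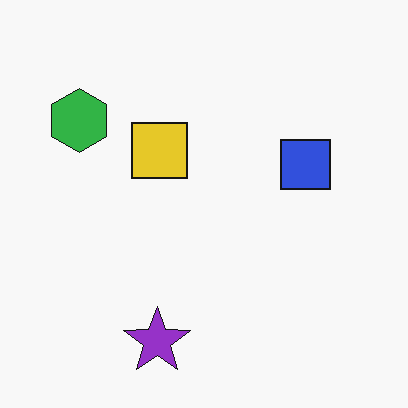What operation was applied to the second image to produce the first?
The transformation is: degraded with heavy additive noise.

Random speckle covers the whole image, including the flat background.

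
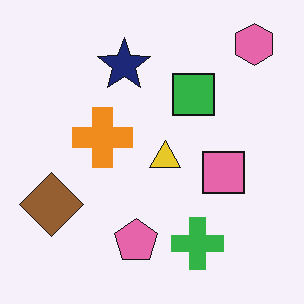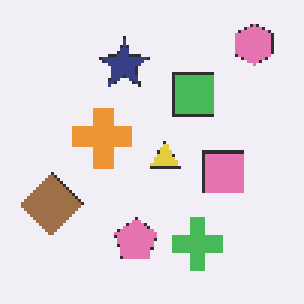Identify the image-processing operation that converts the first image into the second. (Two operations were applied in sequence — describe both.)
The image was lightly pixelated (a mild mosaic effect), then given slightly reduced contrast.

Shapes are reduced to large square blocks; fine edges and outlines are lost — a downscale-then-upscale (mosaic) effect. Tones are pushed toward mid-grey across the whole image — a global contrast change.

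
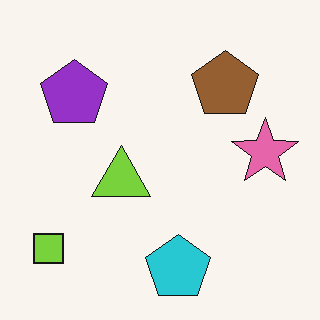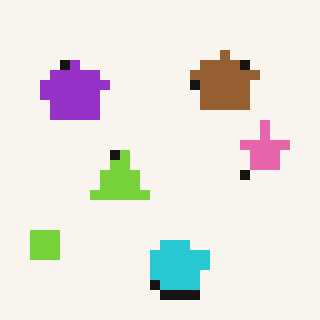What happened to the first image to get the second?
This is the original image heavily pixelated into large blocks.

Shapes are reduced to large square blocks; fine edges and outlines are lost — a downscale-then-upscale (mosaic) effect.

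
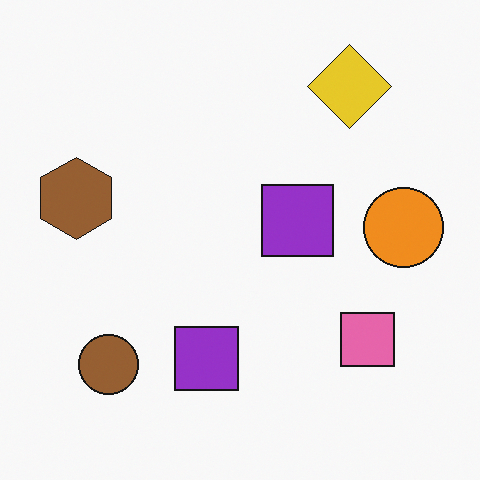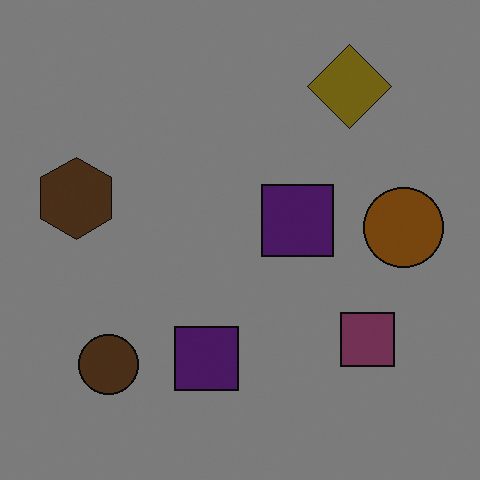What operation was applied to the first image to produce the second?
Noticeably darkened.

Every pixel — background and shapes alike — is uniformly darkened.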